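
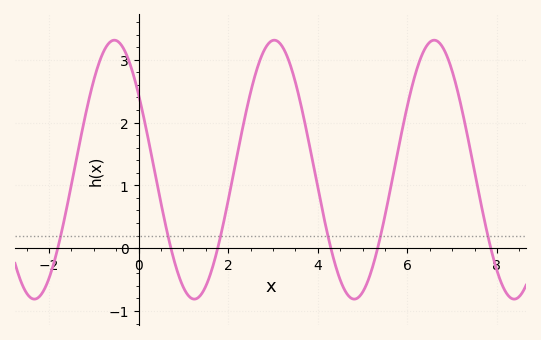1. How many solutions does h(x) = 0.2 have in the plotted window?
6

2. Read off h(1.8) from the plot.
0.1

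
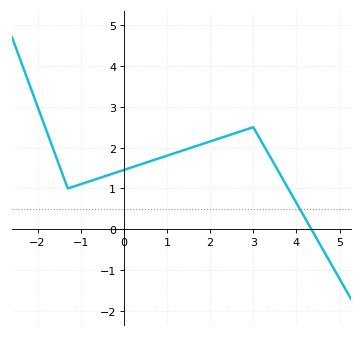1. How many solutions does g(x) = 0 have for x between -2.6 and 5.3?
1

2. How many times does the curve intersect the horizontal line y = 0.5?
1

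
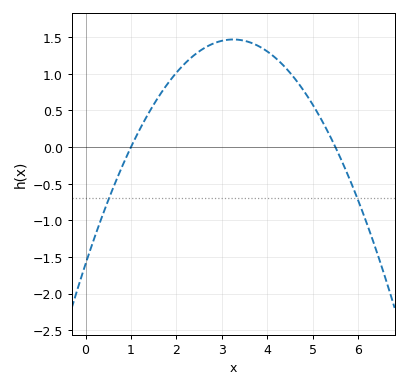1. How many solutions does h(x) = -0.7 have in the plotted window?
2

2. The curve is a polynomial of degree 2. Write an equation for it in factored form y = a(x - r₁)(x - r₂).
y = -0.29(x - 1)(x - 5.5)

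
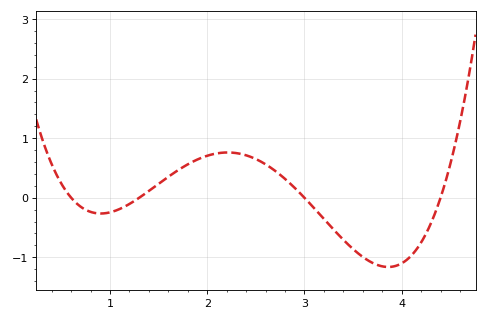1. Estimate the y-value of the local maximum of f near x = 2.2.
0.76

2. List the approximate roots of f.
0.6, 1.3, 3, 4.4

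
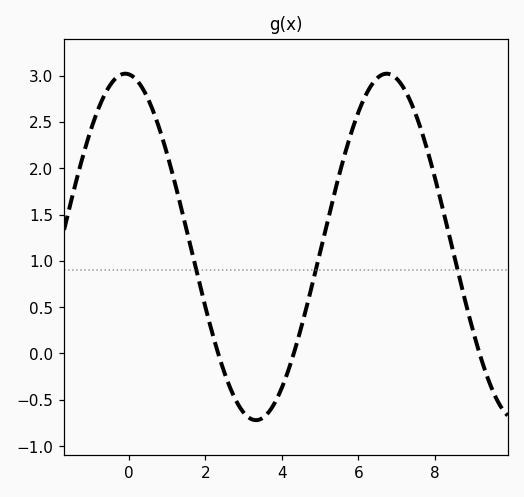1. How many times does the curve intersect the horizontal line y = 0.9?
3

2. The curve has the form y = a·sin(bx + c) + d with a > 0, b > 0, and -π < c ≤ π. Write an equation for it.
y = 1.87sin(0.92x + 1.7) + 1.15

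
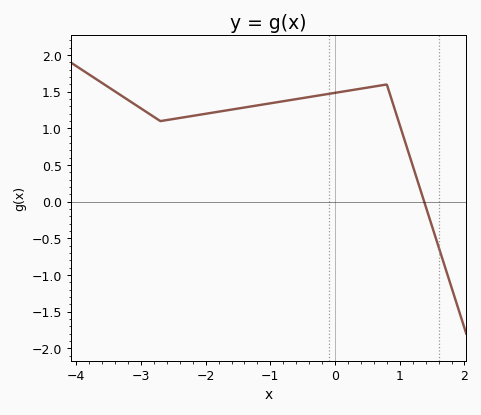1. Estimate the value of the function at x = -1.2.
1.3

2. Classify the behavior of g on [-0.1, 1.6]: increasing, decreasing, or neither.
neither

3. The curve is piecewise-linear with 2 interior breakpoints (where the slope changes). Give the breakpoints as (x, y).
(-2.7, 1.1); (0.8, 1.6)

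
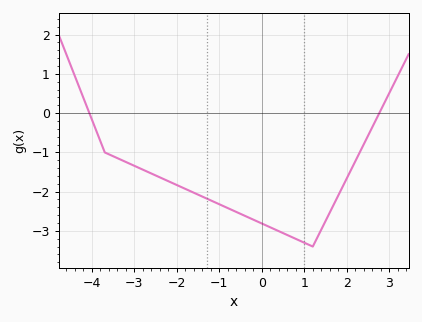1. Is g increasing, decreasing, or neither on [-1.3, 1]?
decreasing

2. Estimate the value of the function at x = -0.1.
-2.8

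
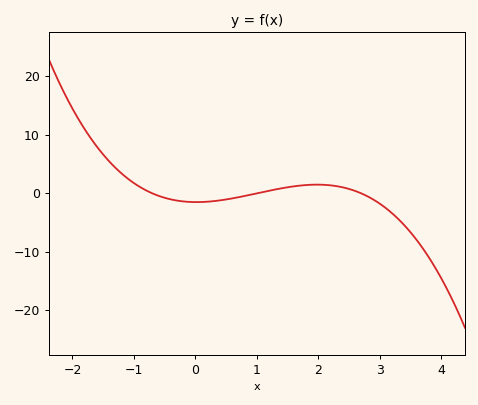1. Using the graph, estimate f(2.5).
1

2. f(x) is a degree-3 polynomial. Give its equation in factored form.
y = -0.79(x + 0.7)(x - 1)(x - 2.7)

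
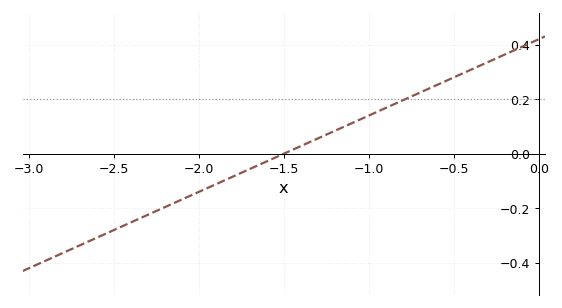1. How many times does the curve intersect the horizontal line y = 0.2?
1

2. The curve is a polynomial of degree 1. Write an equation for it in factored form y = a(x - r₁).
y = 0.28(x + 1.5)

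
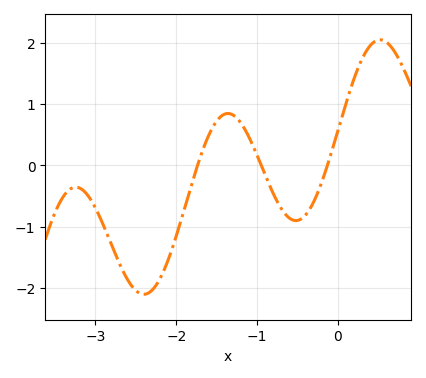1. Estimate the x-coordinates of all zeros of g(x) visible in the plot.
-1.7, -0.9, -0.1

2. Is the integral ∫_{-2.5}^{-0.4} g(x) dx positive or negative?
negative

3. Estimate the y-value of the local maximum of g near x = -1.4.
0.8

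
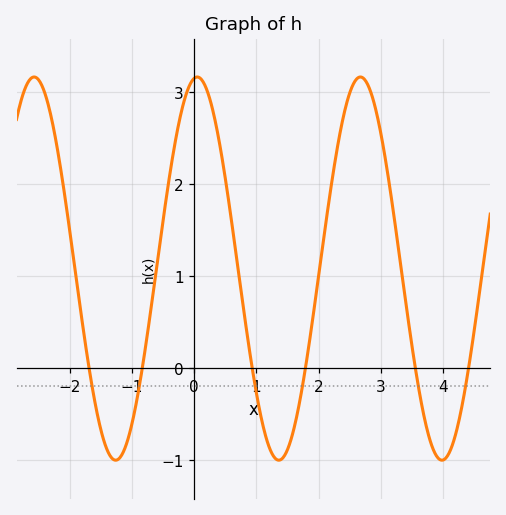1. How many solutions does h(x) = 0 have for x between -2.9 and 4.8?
6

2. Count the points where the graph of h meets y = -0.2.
6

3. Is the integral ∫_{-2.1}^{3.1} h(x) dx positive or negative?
positive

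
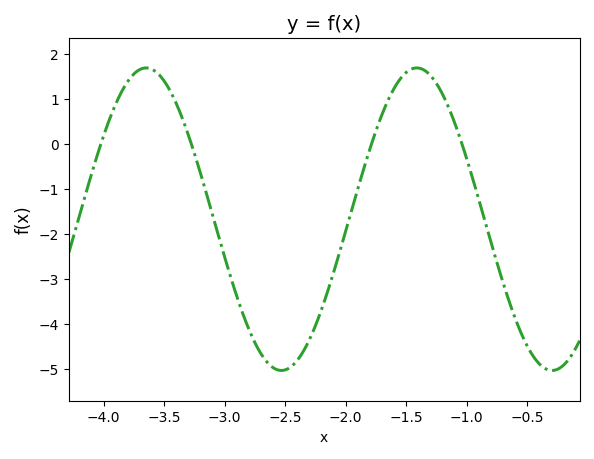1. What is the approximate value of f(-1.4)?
1.68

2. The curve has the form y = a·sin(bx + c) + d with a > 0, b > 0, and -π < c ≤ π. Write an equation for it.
y = 3.36sin(2.81x - 0.742) - 1.68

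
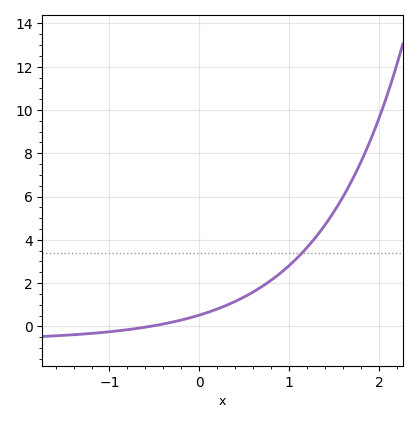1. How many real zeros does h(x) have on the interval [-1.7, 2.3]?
1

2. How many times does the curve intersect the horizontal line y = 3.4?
1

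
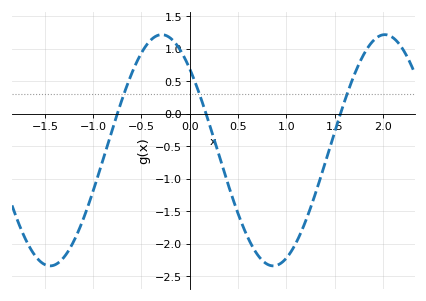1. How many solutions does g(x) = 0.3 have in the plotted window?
3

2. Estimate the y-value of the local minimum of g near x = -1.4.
-2.35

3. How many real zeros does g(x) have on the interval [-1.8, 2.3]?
3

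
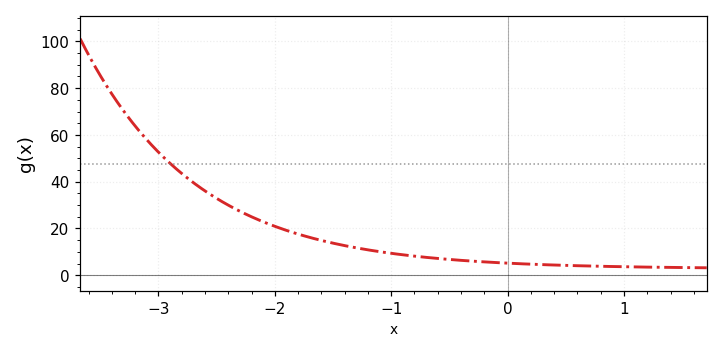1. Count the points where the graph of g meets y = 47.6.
1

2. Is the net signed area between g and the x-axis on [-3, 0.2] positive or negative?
positive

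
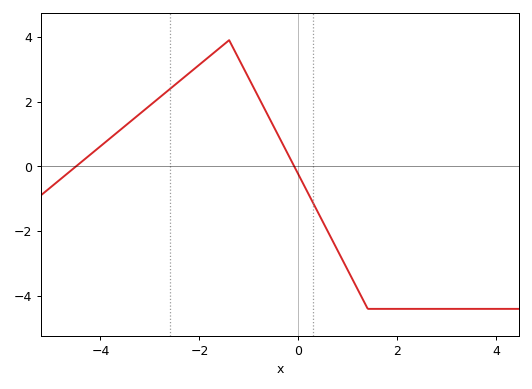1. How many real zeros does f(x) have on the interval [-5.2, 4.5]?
2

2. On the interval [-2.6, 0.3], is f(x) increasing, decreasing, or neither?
neither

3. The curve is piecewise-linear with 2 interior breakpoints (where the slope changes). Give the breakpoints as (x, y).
(-1.4, 3.9); (1.4, -4.4)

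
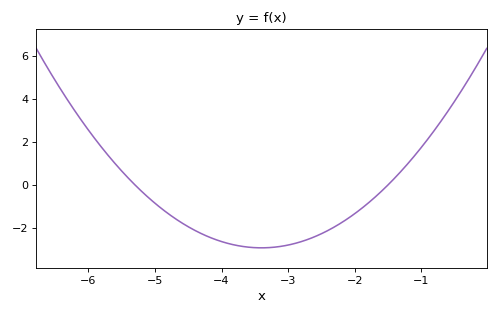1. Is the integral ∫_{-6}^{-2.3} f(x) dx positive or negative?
negative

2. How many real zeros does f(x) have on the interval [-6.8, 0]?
2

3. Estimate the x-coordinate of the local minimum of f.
-3.4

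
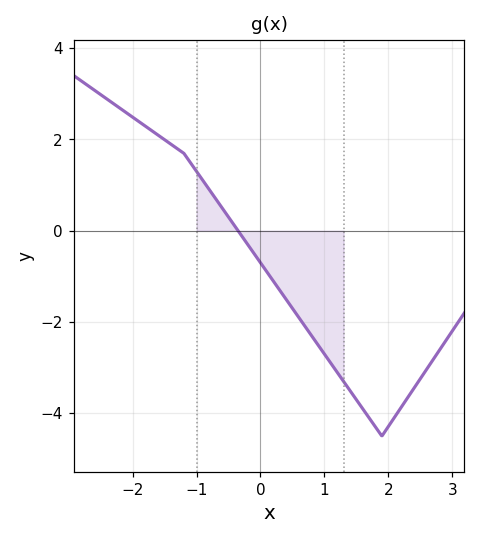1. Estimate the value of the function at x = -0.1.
-0.6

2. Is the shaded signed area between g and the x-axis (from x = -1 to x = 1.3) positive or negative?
negative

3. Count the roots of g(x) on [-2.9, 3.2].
1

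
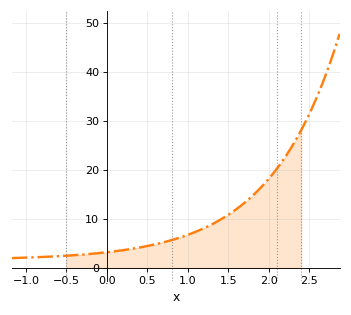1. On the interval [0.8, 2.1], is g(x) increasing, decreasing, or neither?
increasing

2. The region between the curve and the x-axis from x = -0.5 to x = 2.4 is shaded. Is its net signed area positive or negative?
positive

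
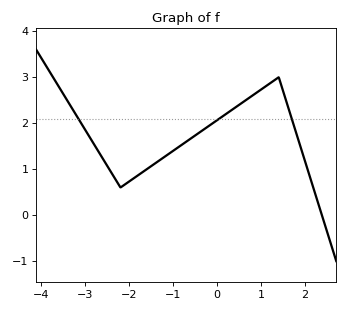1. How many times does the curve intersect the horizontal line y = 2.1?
3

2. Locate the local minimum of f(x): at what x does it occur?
-2.2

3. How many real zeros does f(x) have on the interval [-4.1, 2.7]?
1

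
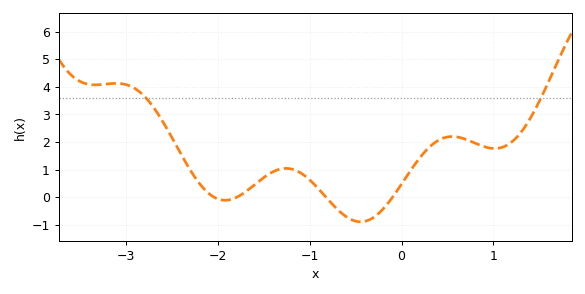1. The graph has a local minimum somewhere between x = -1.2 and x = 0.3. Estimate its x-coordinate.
-0.445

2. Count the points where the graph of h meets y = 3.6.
2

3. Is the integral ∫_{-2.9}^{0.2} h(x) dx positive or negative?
positive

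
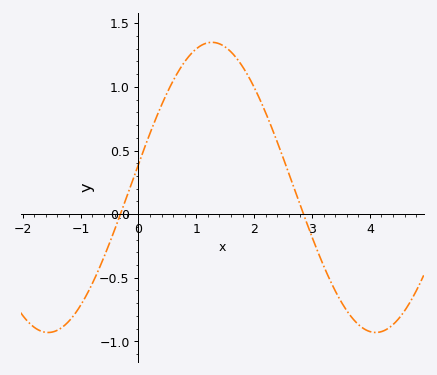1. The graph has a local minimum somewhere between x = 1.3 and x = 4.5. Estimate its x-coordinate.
4.1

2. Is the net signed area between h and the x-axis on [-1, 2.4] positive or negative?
positive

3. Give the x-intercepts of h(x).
-0.311, 2.85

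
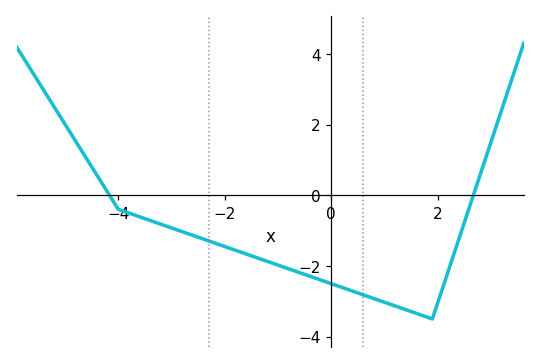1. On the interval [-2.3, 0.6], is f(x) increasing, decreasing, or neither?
decreasing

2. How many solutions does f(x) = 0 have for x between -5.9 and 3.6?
2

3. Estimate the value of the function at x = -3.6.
-0.6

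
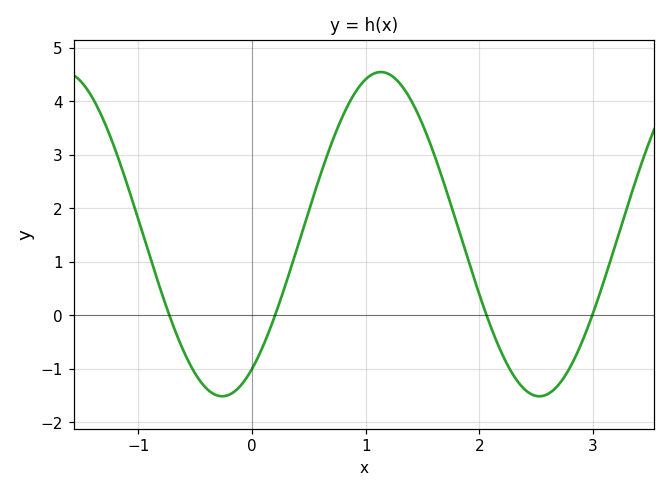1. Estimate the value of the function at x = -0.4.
-1.4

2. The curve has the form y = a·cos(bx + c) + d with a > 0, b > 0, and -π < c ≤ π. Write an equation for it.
y = 3.03cos(2.2x - 2.5) + 1.52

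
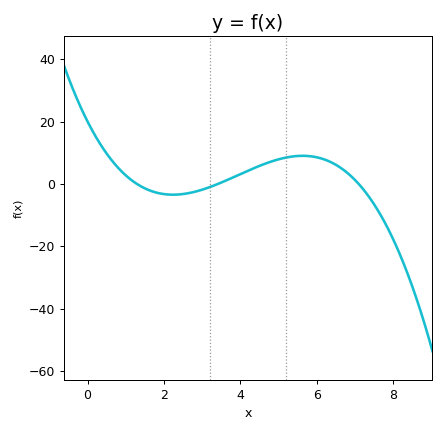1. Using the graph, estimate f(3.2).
-0.948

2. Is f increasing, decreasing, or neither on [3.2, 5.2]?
increasing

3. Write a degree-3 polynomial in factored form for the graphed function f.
y = -0.64(x - 1.3)(x - 3.4)(x - 7.1)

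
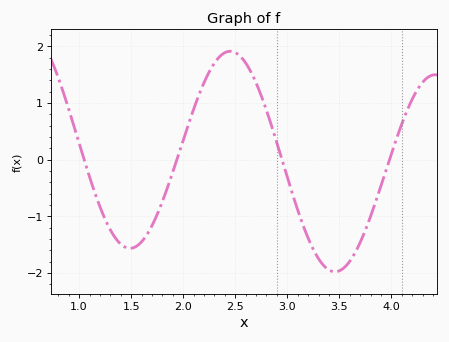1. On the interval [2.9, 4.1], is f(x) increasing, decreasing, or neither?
neither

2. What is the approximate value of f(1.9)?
-0.216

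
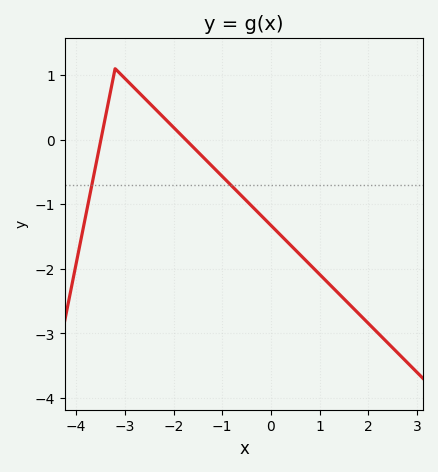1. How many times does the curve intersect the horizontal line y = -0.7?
2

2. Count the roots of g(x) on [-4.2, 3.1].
2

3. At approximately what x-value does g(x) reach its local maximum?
-3.2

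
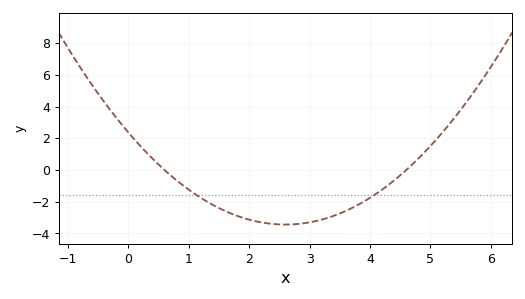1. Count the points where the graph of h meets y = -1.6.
2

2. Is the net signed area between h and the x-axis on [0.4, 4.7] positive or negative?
negative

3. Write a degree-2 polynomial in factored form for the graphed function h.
y = 0.86(x - 0.6)(x - 4.6)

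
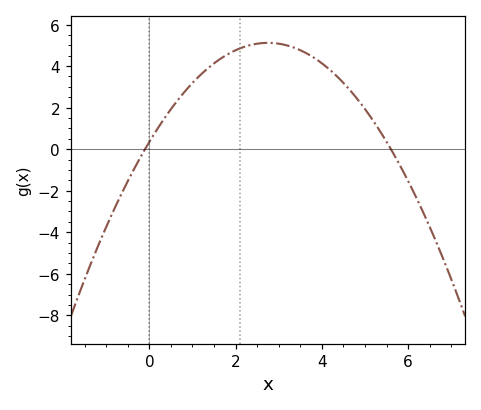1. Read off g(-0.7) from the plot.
-2.38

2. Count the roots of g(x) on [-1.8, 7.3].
2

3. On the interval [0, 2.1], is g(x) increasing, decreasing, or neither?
increasing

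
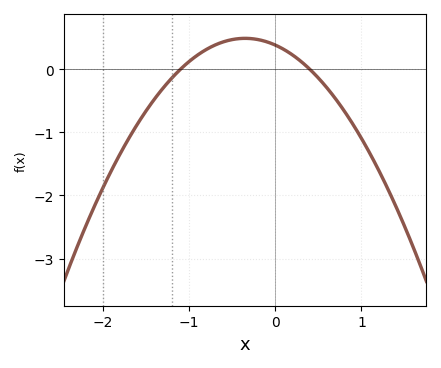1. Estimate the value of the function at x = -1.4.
-0.5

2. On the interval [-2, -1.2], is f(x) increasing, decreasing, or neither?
increasing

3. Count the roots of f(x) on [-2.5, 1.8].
2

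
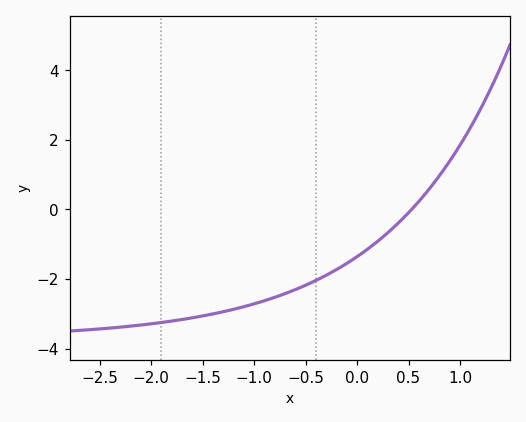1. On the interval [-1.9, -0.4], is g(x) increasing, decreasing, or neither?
increasing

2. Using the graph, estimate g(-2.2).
-3.4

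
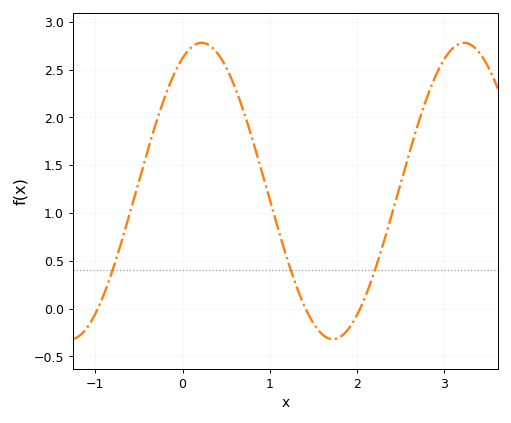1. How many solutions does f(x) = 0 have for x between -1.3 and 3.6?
3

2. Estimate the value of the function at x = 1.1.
0.818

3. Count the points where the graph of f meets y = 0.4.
3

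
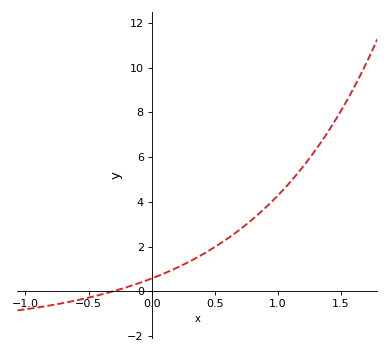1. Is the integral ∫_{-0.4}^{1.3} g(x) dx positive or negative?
positive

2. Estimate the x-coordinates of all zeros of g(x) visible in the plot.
-0.3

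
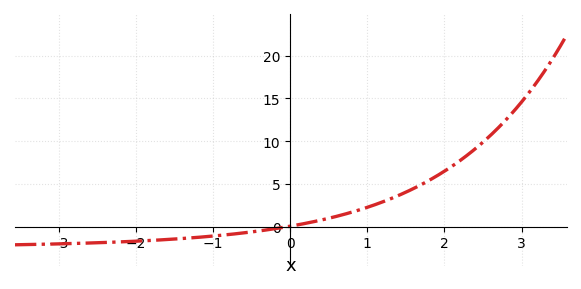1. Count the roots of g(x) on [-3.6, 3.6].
1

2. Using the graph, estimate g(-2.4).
-2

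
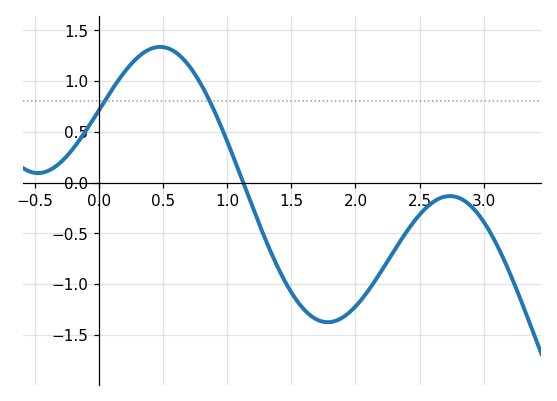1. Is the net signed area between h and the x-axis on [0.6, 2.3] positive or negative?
negative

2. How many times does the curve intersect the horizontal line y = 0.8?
2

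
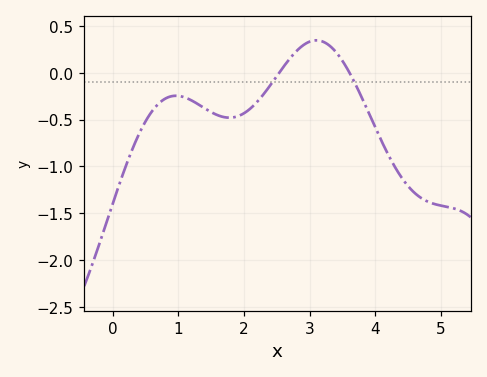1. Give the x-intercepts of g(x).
2.5, 3.6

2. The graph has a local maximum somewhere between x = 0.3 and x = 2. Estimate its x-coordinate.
1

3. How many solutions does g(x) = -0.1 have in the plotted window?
2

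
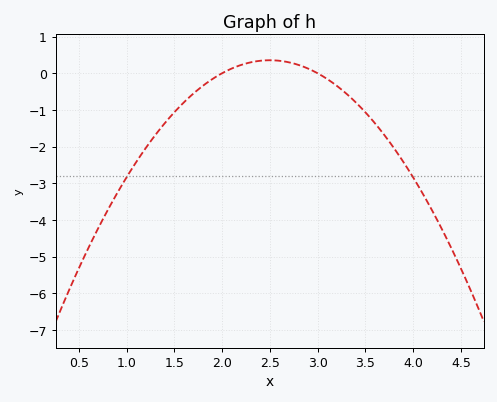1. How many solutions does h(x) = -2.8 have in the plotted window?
2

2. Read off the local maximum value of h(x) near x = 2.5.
0.355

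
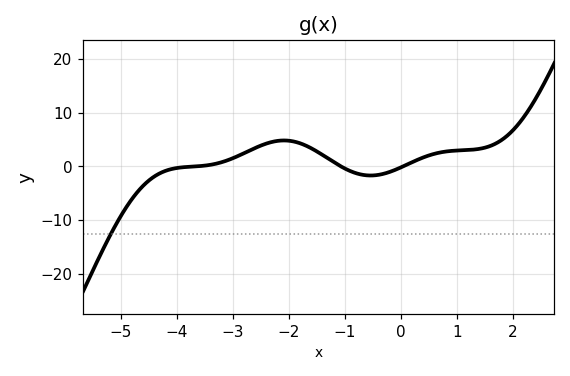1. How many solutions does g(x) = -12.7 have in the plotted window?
1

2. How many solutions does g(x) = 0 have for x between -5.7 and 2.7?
3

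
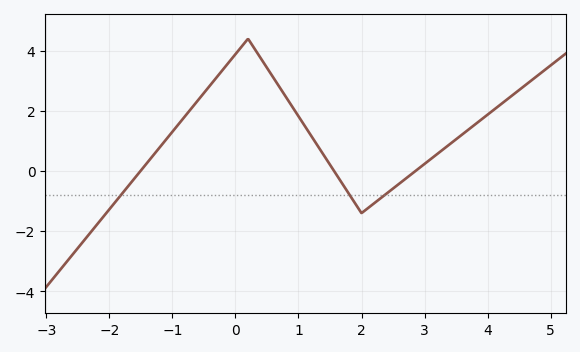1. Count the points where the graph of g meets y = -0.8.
3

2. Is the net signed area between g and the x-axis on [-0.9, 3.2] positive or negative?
positive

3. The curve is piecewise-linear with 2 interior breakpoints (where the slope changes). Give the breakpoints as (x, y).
(0.2, 4.4); (2, -1.4)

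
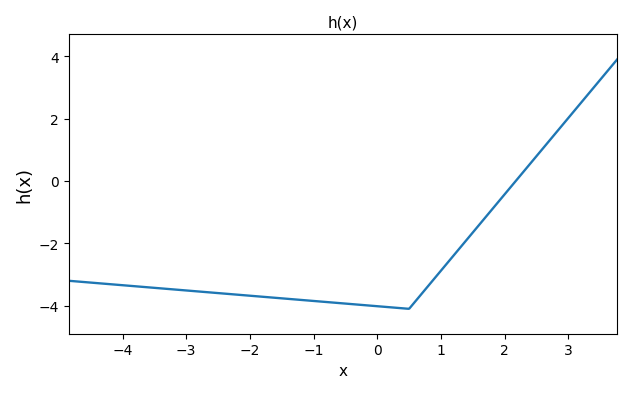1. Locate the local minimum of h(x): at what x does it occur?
0.499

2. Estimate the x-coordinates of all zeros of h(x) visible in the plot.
2.17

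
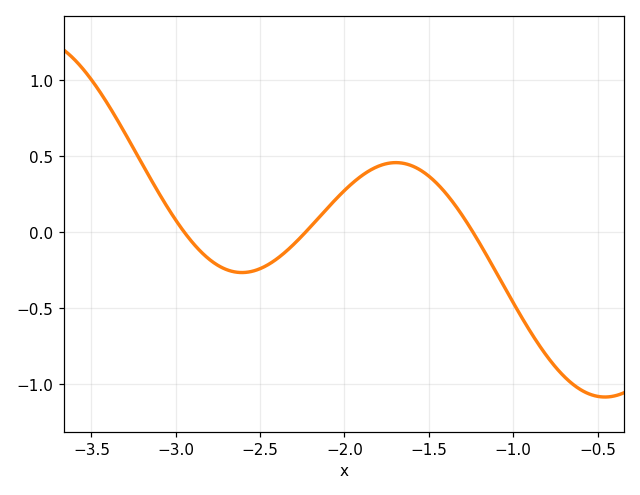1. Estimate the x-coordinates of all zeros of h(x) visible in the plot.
-2.95, -2.23, -1.24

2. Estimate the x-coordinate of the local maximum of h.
-1.7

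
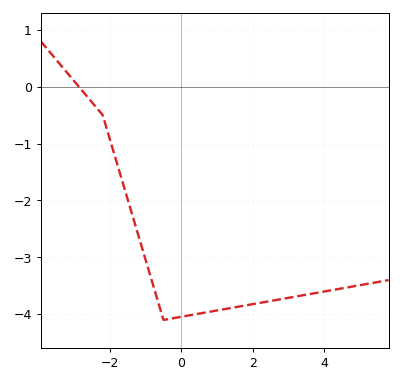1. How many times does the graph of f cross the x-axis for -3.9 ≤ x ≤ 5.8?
1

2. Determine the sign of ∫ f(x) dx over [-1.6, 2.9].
negative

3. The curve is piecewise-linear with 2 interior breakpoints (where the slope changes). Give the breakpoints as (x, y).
(-2.2, -0.5); (-0.5, -4.1)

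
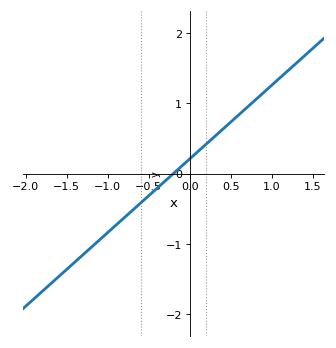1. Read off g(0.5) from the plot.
0.735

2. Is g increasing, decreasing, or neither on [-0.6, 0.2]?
increasing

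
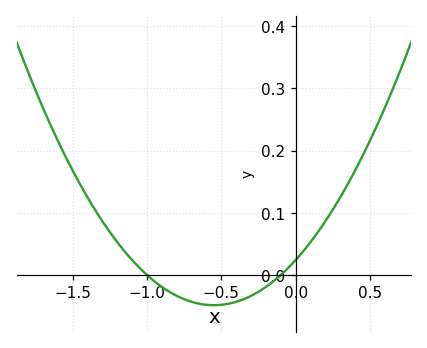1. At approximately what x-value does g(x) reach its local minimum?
-0.55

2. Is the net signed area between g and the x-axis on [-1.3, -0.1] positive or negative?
negative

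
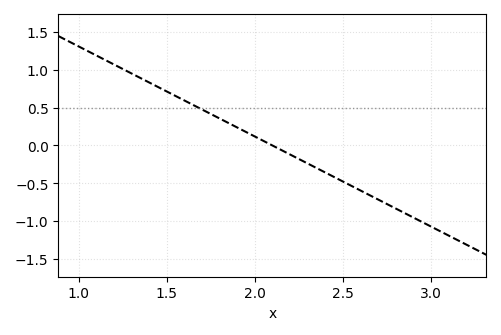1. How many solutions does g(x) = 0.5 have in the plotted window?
1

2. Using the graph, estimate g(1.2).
1.05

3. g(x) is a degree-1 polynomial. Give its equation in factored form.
y = -1.19(x - 2.1)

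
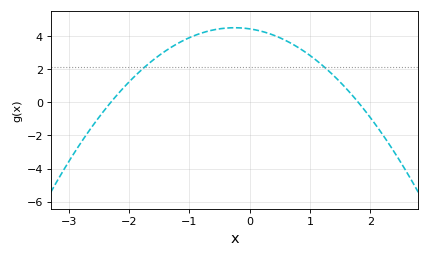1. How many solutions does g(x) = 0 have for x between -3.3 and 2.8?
2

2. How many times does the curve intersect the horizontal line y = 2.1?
2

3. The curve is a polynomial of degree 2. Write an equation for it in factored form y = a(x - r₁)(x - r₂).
y = -1.07(x + 2.3)(x - 1.8)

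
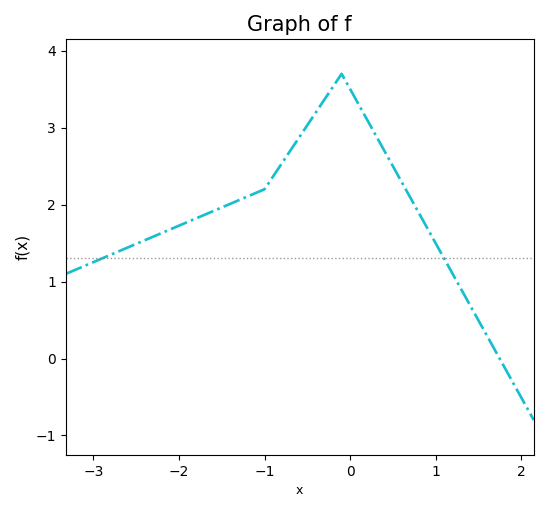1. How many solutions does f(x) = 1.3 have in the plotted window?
2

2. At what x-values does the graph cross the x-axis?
1.74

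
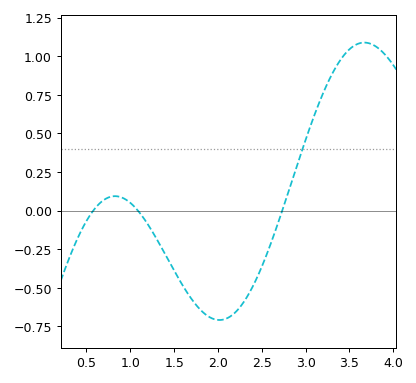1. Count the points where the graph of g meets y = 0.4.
1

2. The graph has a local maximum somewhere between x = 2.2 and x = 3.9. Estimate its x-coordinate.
3.7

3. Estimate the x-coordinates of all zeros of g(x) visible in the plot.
0.6, 1.1, 2.7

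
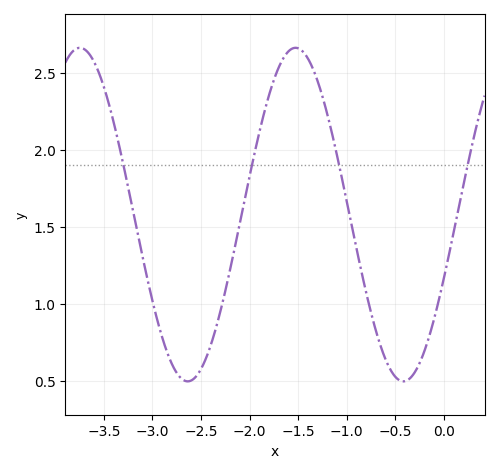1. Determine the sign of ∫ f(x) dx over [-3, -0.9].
positive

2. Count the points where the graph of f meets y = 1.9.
4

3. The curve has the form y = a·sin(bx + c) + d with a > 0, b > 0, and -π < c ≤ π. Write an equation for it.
y = 1.08sin(2.83x - 0.39) + 1.58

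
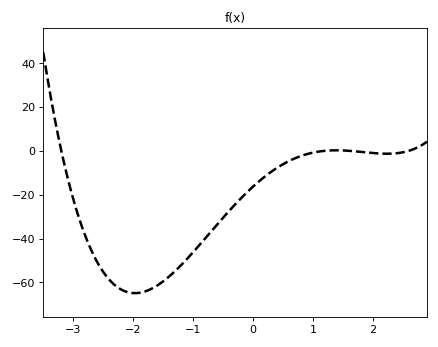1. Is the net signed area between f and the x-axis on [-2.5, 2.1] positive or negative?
negative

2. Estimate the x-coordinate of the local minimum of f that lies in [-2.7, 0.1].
-1.97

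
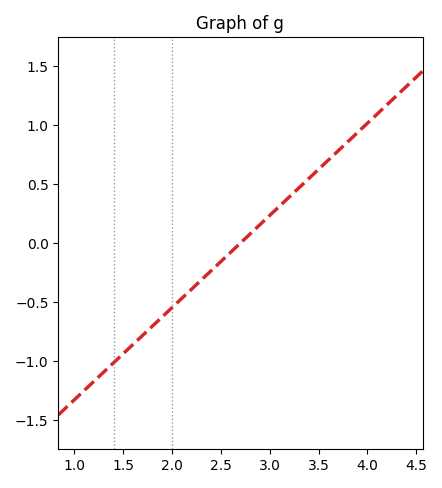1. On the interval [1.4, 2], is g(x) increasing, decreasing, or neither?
increasing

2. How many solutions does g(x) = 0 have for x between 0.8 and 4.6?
1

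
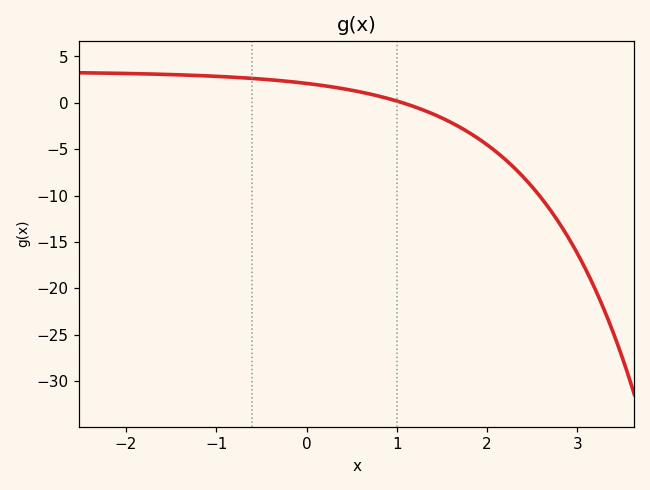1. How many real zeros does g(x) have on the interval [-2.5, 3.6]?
1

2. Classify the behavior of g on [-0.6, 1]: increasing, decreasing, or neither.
decreasing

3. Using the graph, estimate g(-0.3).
2.4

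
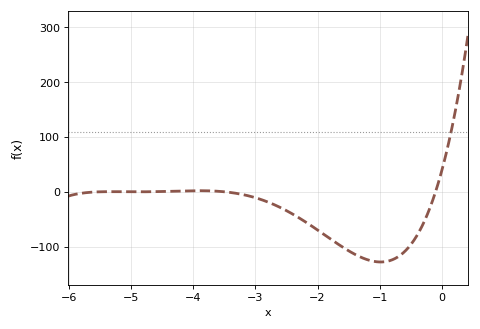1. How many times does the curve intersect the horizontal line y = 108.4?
1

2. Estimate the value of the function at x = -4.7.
0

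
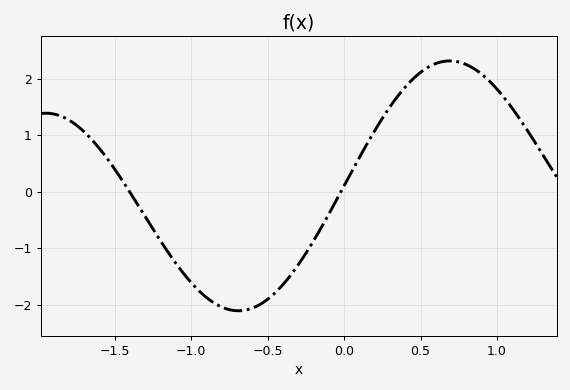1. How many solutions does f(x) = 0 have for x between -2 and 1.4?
2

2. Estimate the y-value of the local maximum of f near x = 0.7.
2.3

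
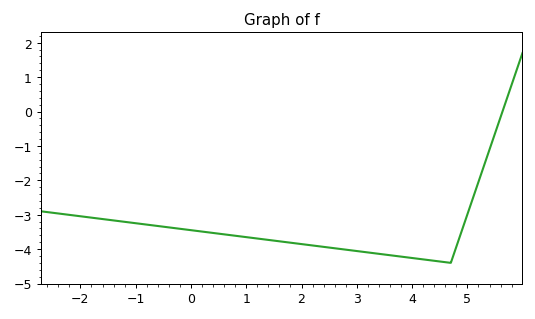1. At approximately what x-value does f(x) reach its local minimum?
4.7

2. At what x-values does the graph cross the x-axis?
5.63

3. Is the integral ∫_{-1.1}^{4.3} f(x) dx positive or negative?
negative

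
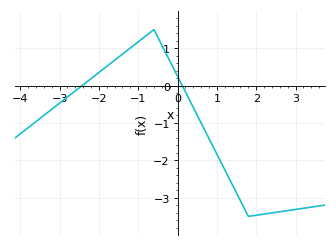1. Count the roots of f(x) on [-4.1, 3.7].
2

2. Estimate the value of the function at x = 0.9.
-1.62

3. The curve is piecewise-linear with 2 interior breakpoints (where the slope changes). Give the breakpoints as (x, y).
(-0.6, 1.5); (1.8, -3.5)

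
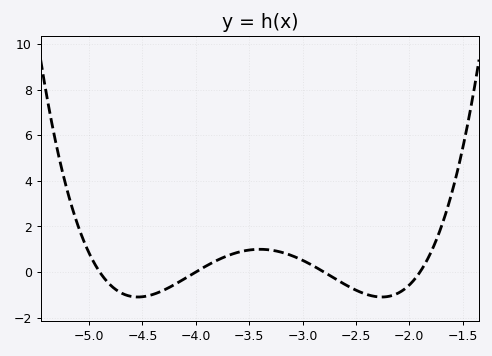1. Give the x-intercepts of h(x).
-4.9, -4, -2.8, -1.9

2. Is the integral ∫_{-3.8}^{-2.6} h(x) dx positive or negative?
positive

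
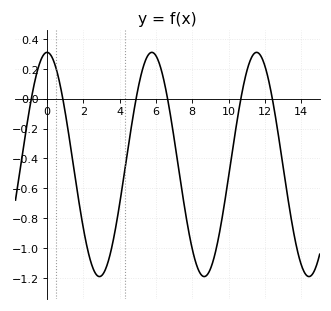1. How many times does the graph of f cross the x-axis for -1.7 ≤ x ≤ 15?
6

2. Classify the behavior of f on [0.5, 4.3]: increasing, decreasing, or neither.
neither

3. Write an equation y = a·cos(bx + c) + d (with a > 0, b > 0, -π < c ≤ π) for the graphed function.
y = 0.75cos(1.1x - 0.01) - 0.44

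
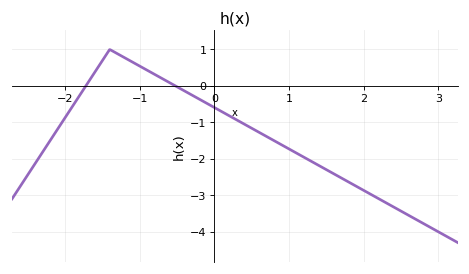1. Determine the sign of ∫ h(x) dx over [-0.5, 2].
negative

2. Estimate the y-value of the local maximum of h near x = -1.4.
1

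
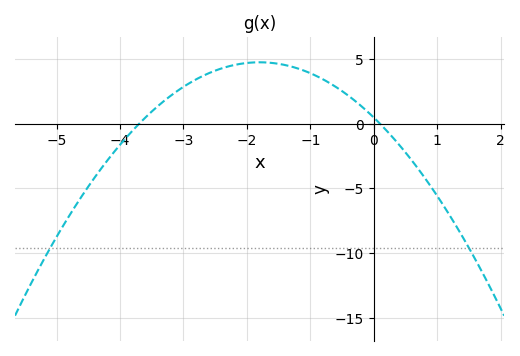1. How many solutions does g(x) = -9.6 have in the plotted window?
2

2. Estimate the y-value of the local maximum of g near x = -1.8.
5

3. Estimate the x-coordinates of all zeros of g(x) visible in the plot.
-3.8, 0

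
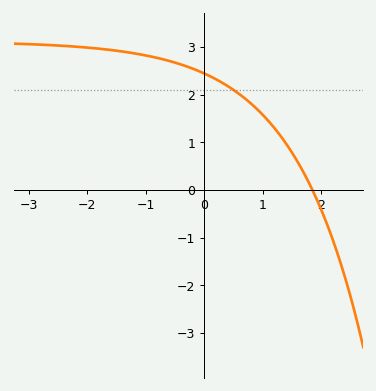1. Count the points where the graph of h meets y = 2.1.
1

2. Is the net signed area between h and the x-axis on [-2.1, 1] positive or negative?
positive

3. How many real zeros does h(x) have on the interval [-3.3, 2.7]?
1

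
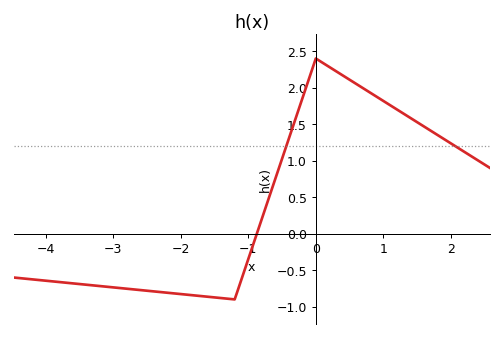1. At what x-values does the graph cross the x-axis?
-0.873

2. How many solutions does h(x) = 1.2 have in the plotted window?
2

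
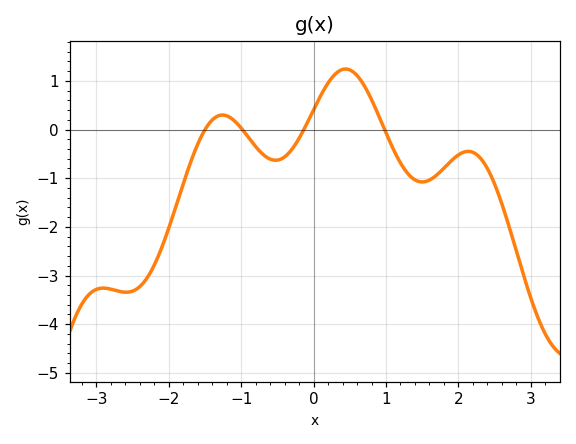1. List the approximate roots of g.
-1.5, -1, -0.1, 1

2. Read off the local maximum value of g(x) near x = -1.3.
0.3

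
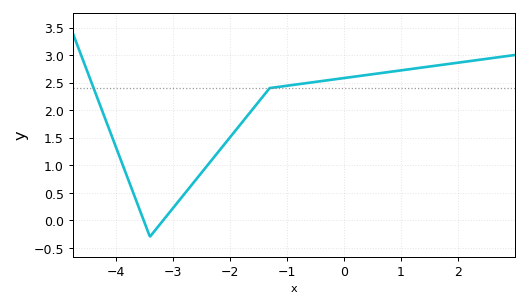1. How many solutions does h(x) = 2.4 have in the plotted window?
2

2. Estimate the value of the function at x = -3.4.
-0.3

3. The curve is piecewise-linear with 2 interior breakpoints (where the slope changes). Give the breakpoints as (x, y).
(-3.4, -0.3); (-1.3, 2.4)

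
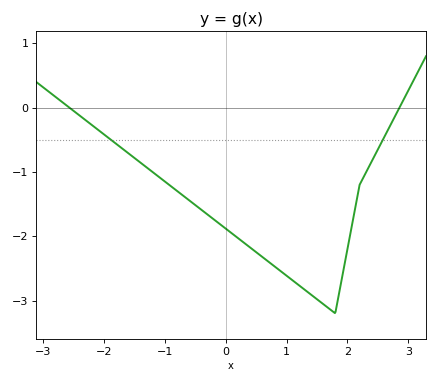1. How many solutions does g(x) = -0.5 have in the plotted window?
2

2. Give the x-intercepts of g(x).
-2.57, 2.86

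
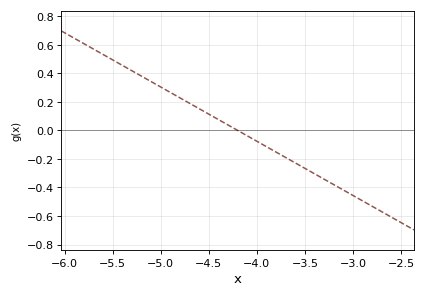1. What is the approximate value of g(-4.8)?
0.228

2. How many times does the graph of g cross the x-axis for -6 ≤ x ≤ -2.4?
1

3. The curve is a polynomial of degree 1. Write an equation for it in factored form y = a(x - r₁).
y = -0.38(x + 4.2)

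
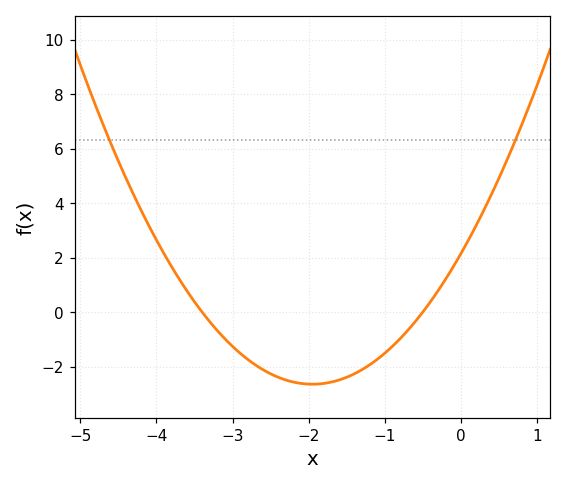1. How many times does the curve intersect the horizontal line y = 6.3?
2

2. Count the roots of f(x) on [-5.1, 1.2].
2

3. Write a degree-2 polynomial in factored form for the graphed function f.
y = 1.26(x + 3.4)(x + 0.5)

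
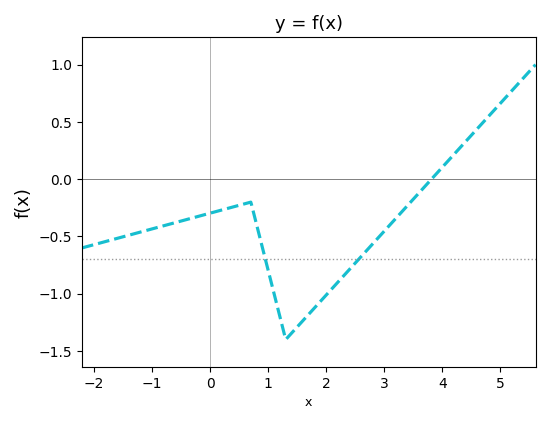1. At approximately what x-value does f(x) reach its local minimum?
1.4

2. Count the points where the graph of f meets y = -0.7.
2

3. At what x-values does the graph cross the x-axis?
3.8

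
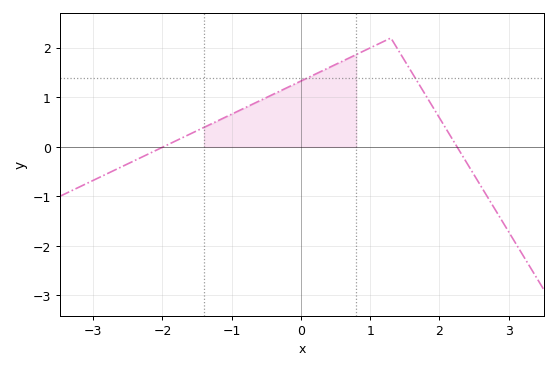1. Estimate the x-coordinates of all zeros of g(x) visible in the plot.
-1.99, 2.26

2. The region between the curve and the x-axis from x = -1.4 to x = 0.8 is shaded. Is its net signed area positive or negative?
positive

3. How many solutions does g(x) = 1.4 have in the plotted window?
2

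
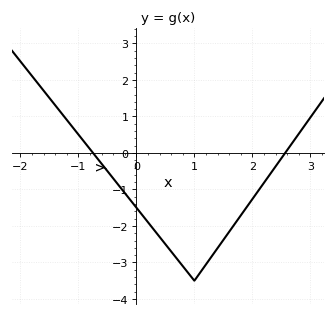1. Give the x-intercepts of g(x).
-0.746, 2.56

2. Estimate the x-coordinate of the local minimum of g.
1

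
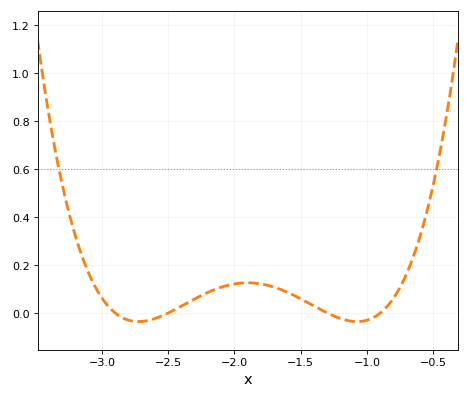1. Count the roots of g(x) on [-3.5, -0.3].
4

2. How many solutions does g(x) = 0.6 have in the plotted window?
2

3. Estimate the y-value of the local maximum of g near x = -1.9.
0.126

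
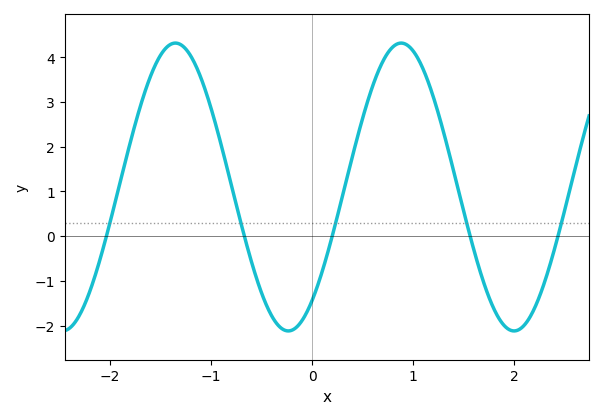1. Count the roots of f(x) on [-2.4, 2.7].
5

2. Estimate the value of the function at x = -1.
2.86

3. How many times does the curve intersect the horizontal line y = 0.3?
5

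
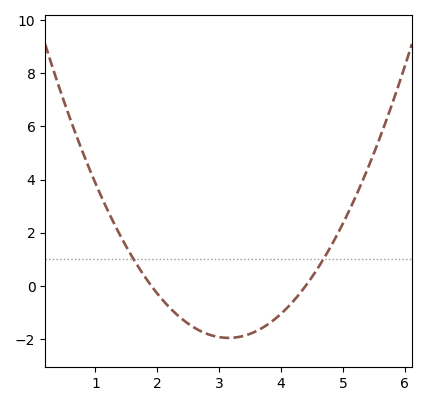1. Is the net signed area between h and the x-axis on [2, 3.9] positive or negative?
negative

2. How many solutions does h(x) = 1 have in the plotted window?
2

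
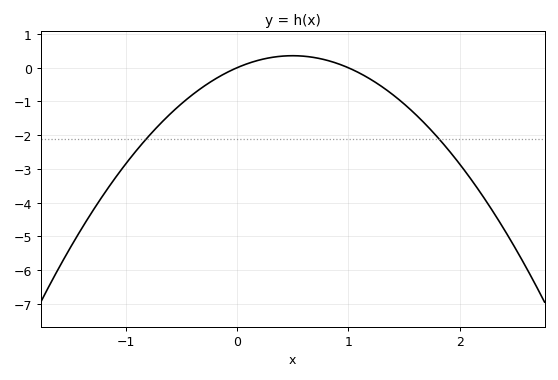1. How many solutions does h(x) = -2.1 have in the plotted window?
2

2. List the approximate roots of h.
0, 1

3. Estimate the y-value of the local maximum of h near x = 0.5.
0.4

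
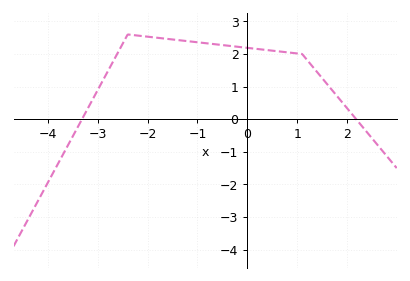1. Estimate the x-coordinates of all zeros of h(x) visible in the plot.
-3.32, 2.18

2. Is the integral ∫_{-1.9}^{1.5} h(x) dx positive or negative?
positive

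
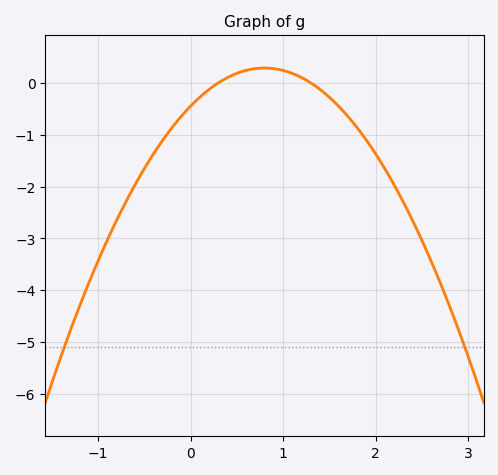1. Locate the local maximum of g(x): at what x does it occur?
0.8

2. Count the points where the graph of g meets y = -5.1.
2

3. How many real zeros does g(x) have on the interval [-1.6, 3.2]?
2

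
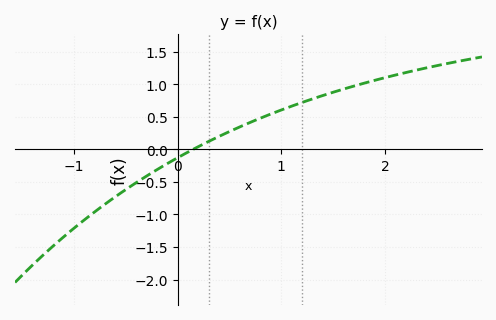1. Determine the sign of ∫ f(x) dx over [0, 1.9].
positive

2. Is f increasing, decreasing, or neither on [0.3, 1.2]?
increasing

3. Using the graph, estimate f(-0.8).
-0.961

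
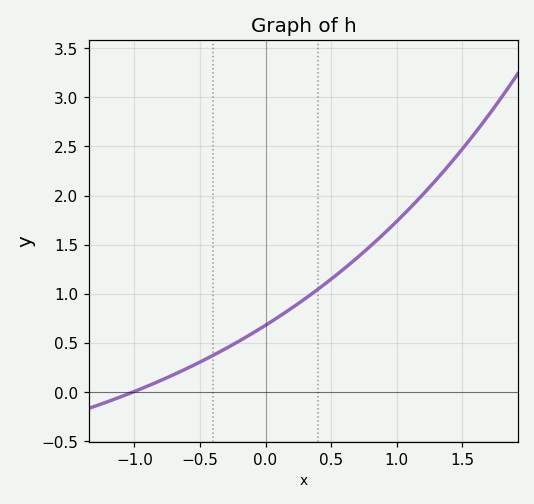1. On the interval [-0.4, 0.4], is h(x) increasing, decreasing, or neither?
increasing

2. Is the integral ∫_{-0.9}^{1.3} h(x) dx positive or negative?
positive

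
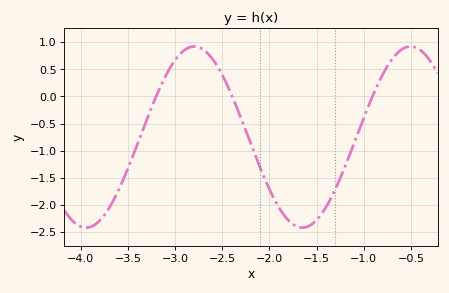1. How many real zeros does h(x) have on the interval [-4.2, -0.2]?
3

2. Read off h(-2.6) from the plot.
0.7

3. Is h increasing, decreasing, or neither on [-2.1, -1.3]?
neither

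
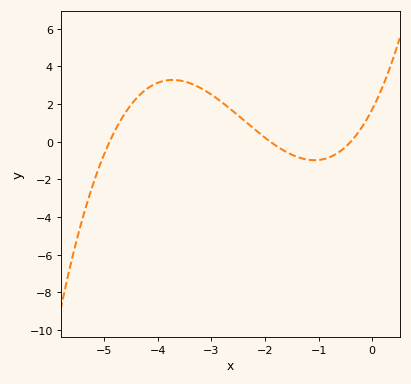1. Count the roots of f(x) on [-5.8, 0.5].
3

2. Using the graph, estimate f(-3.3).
3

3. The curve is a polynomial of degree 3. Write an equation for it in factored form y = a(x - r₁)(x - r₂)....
y = 0.46(x + 4.9)(x + 1.9)(x + 0.4)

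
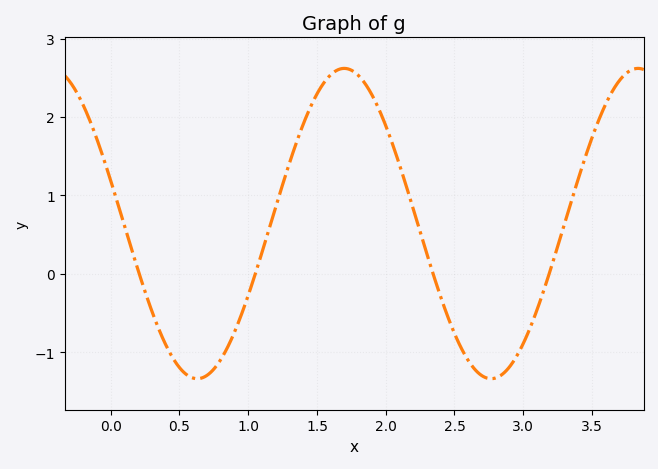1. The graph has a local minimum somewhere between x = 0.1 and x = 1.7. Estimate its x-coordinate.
0.63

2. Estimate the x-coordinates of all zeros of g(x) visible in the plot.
0.207, 1.05, 2.34, 3.19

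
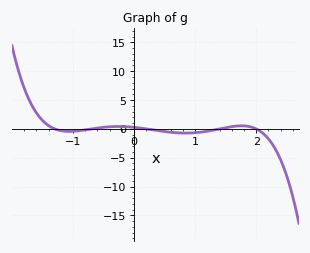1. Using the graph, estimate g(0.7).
-0.675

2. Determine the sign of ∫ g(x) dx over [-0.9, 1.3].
negative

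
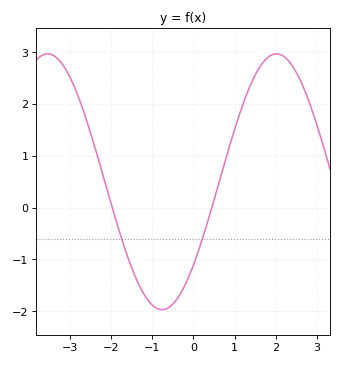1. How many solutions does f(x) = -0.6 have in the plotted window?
2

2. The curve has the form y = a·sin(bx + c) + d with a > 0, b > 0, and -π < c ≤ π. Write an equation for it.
y = 2.47sin(1.1x - 0.71) + 0.5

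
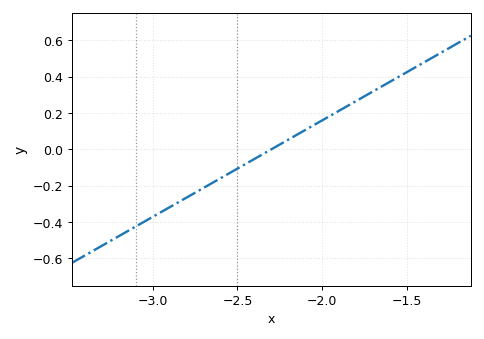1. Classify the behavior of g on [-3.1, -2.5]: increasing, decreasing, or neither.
increasing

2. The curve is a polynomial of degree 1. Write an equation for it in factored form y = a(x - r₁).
y = 0.53(x + 2.3)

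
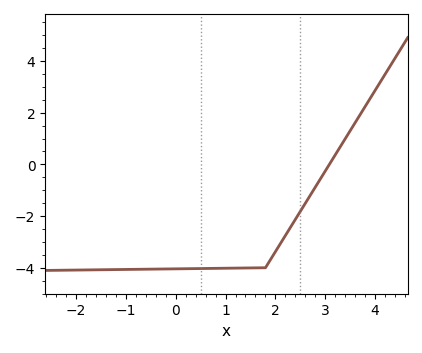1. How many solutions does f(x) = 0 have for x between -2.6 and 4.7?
1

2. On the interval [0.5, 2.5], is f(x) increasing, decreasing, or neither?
increasing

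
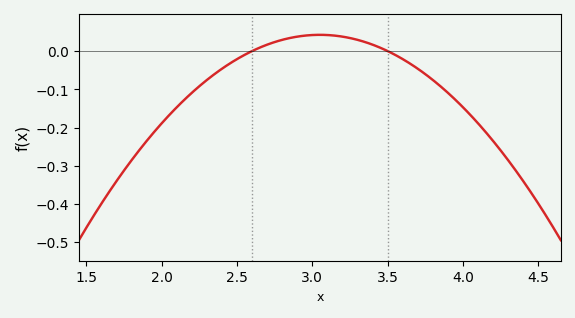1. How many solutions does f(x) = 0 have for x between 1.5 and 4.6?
2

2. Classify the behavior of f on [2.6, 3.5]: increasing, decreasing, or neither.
neither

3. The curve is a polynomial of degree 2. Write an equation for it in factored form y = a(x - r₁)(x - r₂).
y = -0.21(x - 2.6)(x - 3.5)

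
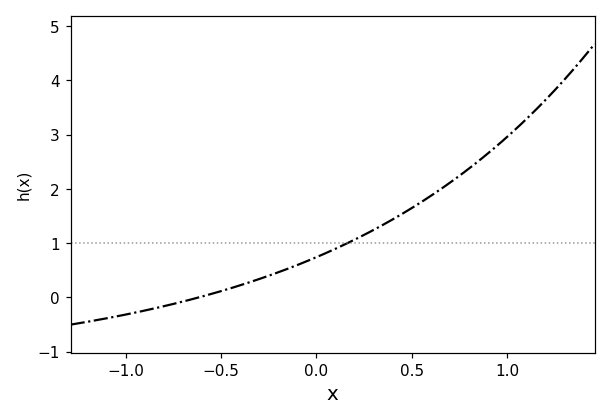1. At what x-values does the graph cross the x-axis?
-0.6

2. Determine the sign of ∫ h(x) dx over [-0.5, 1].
positive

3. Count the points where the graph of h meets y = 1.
1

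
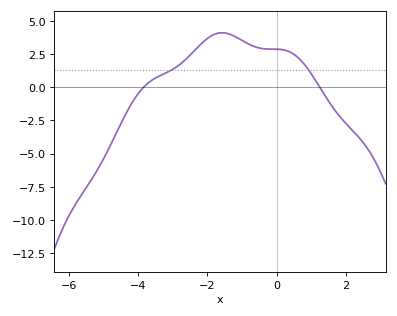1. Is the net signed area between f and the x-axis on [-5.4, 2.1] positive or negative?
positive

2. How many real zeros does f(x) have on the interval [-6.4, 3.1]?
2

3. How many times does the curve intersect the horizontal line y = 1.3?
2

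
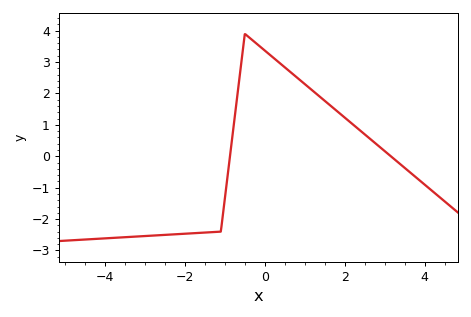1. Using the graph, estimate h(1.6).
1.7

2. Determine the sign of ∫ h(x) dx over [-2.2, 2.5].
positive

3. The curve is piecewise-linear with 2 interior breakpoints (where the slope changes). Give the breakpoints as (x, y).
(-1.1, -2.4); (-0.5, 3.9)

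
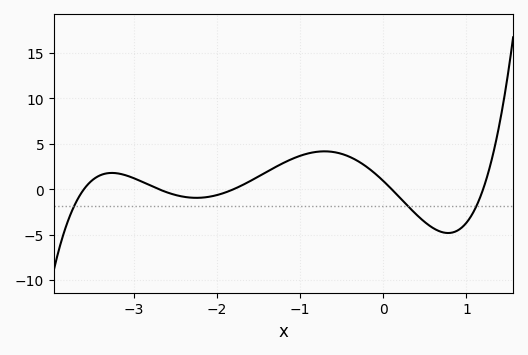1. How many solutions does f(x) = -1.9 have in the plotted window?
3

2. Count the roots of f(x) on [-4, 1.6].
5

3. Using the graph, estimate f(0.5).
-3.5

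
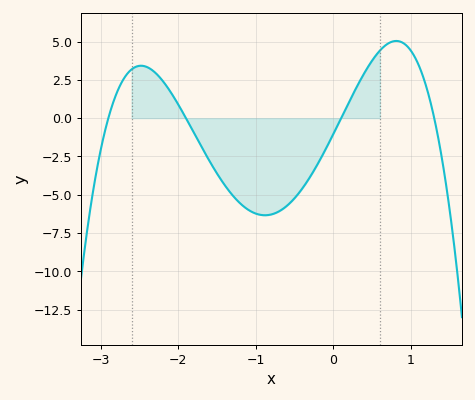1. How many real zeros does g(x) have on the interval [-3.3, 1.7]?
4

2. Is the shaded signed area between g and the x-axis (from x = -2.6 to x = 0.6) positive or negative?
negative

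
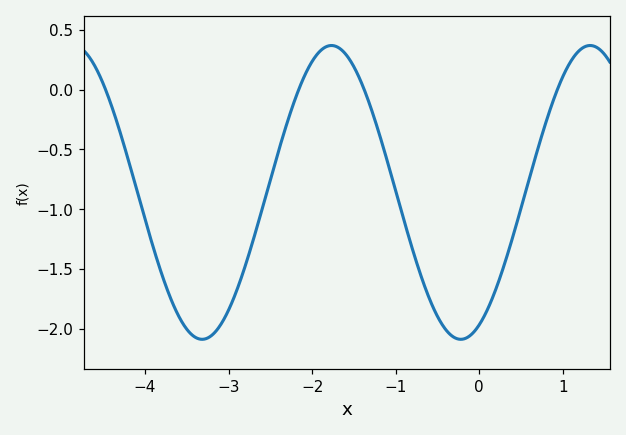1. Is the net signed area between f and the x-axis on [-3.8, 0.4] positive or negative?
negative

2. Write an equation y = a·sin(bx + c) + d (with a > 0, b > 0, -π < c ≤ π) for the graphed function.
y = 1.23sin(2.03x - 1.12) - 0.86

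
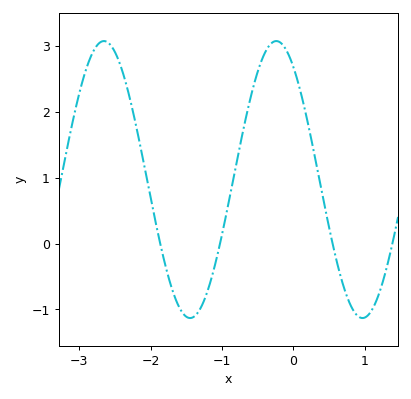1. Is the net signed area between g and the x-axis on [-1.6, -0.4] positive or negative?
positive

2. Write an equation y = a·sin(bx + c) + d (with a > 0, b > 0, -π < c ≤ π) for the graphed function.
y = 2.1sin(2.6x + 2.19) + 0.97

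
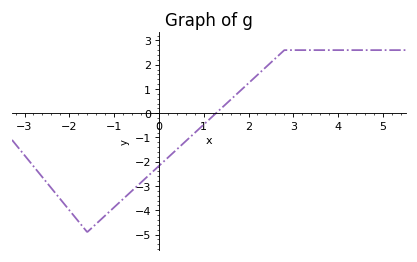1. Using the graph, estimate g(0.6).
-1.15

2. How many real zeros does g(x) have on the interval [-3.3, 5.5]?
1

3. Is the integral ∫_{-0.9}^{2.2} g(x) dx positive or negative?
negative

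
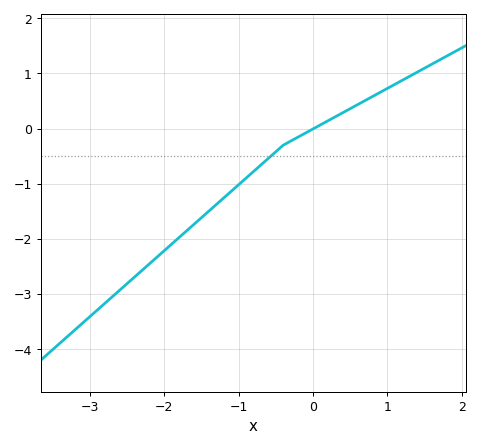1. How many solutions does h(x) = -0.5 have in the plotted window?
1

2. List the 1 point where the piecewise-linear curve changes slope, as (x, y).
(-0.4, -0.3)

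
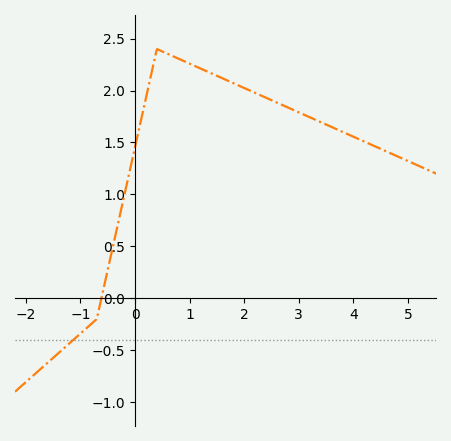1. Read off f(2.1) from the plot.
2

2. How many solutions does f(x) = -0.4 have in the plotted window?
1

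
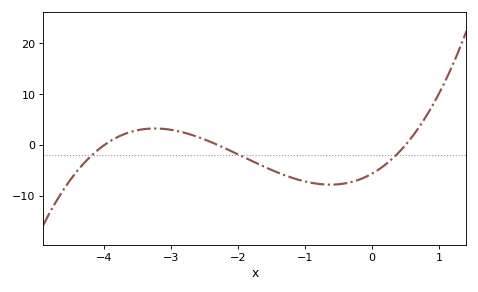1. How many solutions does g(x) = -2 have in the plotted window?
3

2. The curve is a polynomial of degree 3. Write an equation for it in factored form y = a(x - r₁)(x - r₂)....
y = 1.22(x + 4)(x + 2.3)(x - 0.5)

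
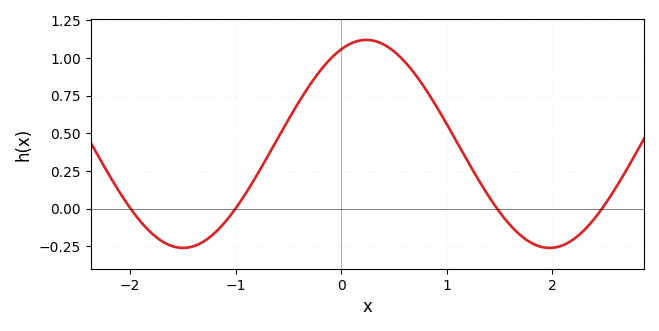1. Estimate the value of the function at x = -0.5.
0.6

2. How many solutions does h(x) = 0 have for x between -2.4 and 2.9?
4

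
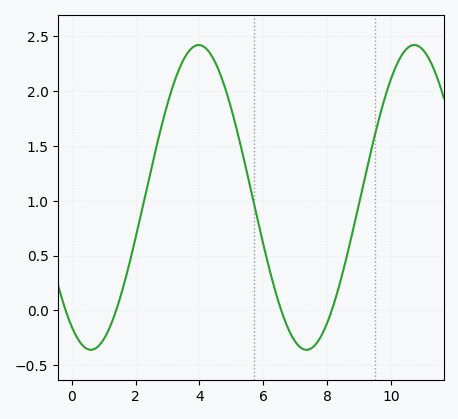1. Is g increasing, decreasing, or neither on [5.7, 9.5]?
neither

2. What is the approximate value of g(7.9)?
-0.2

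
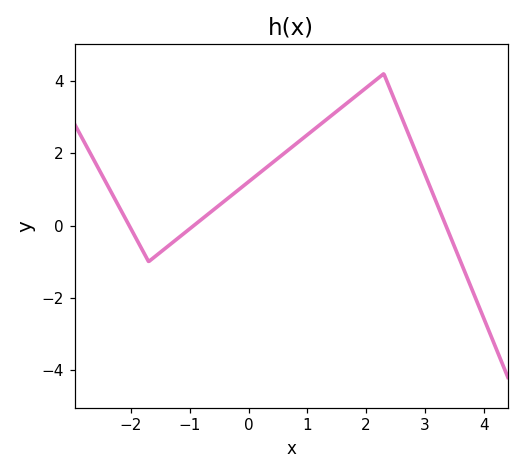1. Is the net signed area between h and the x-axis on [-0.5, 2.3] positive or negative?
positive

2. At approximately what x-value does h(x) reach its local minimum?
-1.7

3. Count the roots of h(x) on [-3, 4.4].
3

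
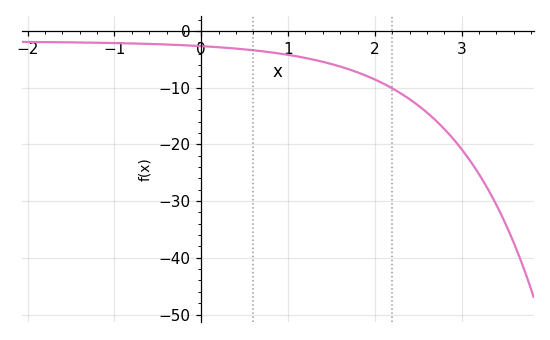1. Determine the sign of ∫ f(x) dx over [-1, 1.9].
negative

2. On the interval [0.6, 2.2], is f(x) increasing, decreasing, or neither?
decreasing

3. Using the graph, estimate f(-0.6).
-2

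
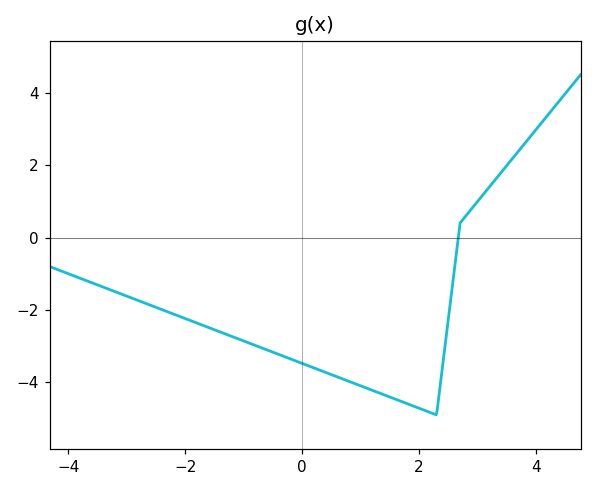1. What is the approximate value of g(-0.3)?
-3.29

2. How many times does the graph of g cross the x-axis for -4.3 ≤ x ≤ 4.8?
1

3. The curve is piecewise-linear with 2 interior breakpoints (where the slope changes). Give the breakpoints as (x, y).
(2.3, -4.9); (2.7, 0.4)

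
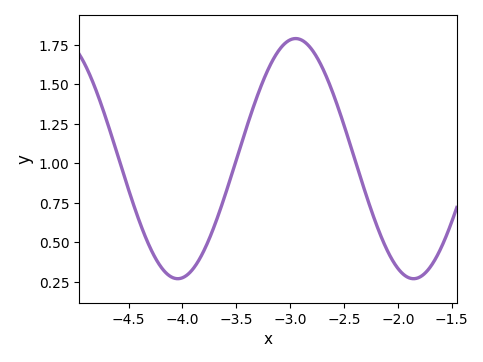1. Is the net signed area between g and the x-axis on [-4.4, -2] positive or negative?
positive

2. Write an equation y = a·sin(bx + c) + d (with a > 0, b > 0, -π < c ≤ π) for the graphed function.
y = 0.76sin(2.87x - 2.53) + 1.03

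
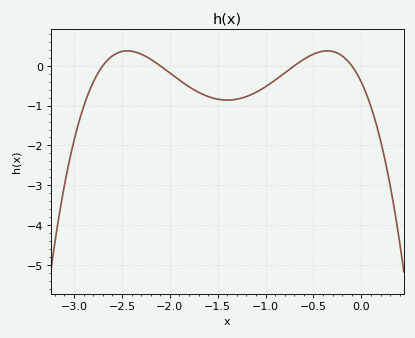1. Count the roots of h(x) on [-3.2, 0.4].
4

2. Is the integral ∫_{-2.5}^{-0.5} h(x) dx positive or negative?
negative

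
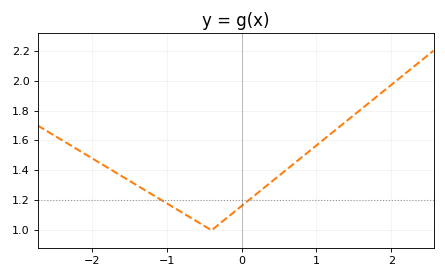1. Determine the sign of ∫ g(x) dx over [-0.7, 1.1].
positive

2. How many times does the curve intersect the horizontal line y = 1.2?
2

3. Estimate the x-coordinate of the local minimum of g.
-0.401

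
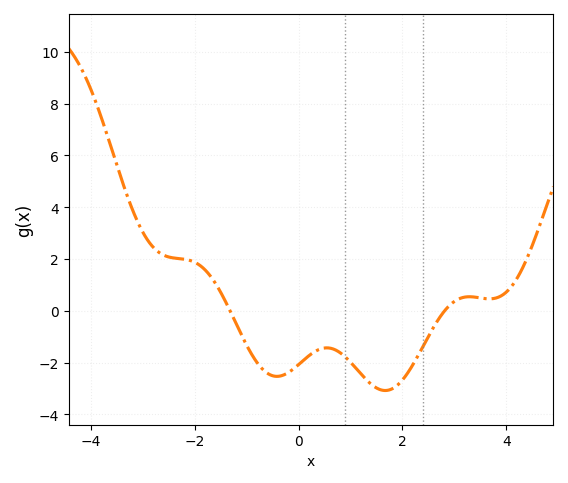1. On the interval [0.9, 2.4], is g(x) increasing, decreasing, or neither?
neither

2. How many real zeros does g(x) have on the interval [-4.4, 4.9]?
2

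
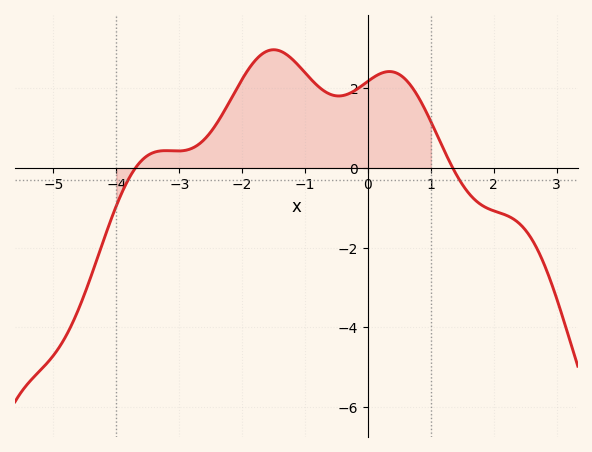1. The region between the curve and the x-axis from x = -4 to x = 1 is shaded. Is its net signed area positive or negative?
positive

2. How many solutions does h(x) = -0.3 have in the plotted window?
2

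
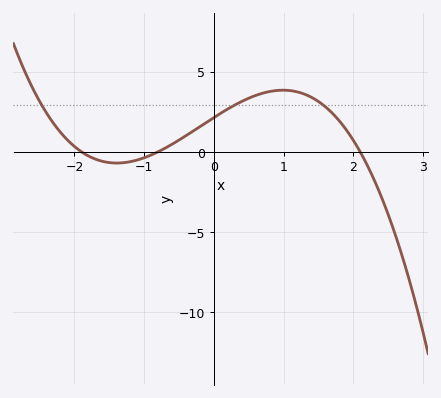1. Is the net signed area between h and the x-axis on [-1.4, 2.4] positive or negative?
positive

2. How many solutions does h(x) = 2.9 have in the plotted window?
3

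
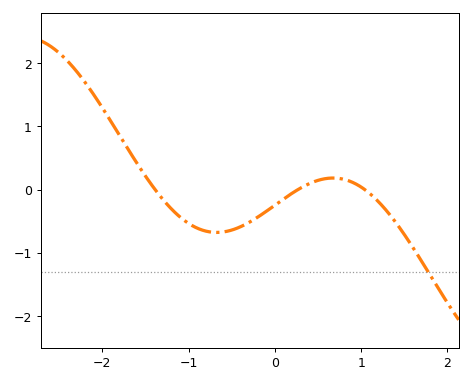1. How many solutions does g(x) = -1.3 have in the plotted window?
1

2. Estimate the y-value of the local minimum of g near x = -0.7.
-0.7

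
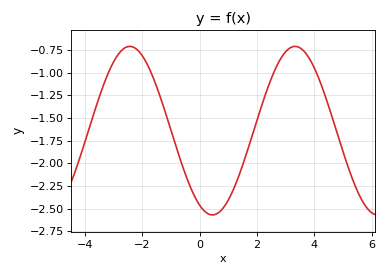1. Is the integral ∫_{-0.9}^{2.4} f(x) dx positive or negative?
negative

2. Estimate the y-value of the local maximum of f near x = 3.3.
-0.71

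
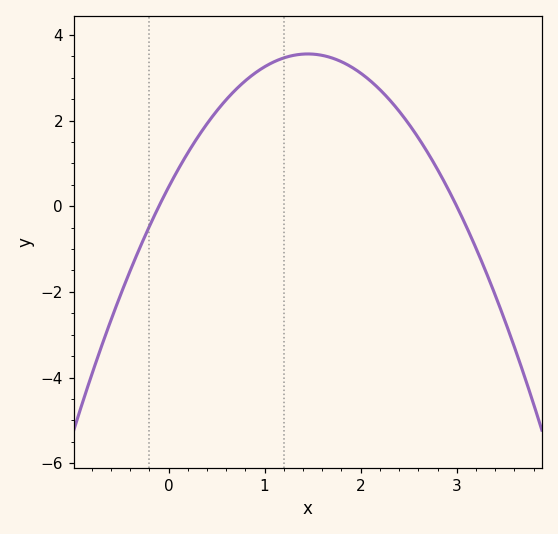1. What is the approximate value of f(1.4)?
3.55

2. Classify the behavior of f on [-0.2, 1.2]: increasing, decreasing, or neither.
increasing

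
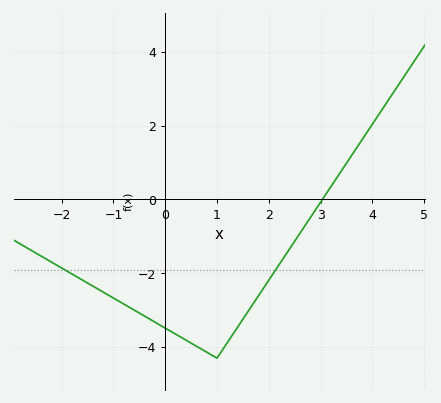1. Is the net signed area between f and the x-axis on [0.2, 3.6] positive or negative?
negative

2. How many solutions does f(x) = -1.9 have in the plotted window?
2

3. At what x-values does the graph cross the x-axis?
3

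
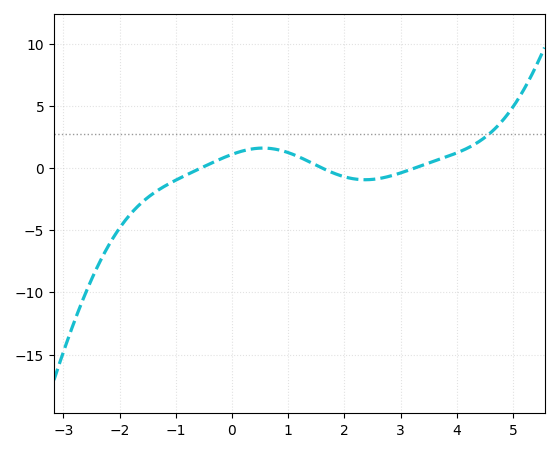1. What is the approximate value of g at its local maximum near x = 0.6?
1.5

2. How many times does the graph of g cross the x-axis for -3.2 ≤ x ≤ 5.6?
3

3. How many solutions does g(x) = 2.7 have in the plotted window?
1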